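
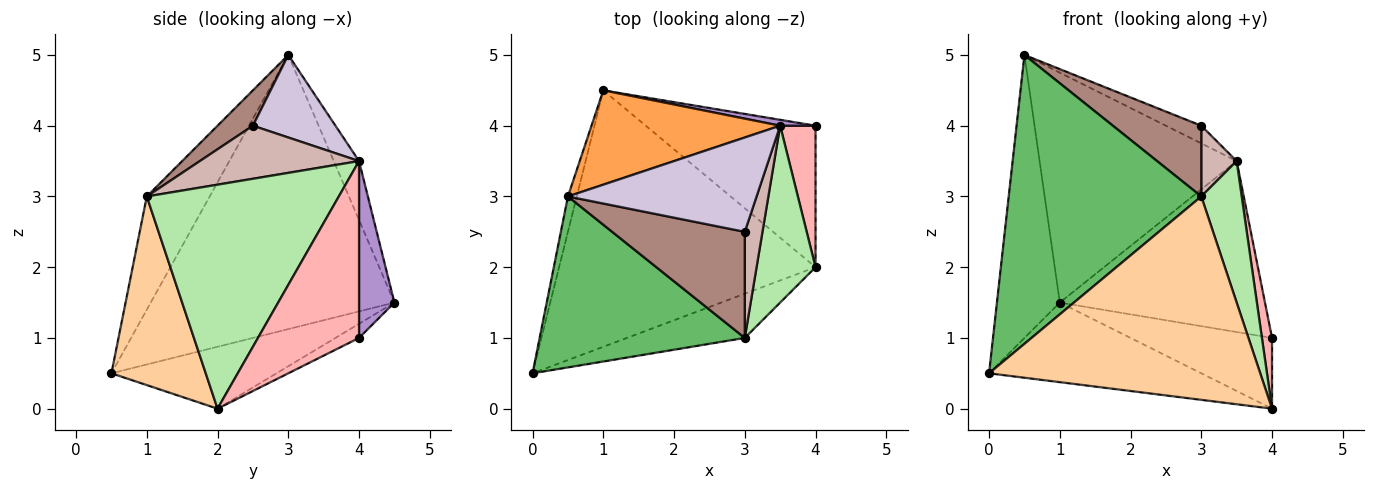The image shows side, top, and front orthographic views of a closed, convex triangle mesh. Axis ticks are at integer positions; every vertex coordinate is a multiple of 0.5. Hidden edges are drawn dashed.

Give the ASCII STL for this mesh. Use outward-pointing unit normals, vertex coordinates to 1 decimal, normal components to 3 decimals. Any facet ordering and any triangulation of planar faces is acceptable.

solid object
 facet normal -0.225 0.289 -0.931
  outer loop
   vertex 1.0 4.5 1.5
   vertex 4.0 2.0 0.0
   vertex 0.0 0.5 0.5
  endloop
 endfacet
 facet normal -0.968 0.250 -0.031
  outer loop
   vertex 0.5 3.0 5.0
   vertex 1.0 4.5 1.5
   vertex 0.0 0.5 0.5
  endloop
 endfacet
 facet normal -0.118 0.919 0.377
  outer loop
   vertex 3.5 4.0 3.5
   vertex 1.0 4.5 1.5
   vertex 0.5 3.0 5.0
  endloop
 endfacet
 facet normal 0.322 -0.925 -0.201
  outer loop
   vertex 3.0 1.0 3.0
   vertex 0.0 0.5 0.5
   vertex 4.0 2.0 0.0
  endloop
 endfacet
 facet normal -0.271 -0.828 0.490
  outer loop
   vertex 3.0 1.0 3.0
   vertex 0.5 3.0 5.0
   vertex 0.0 0.5 0.5
  endloop
 endfacet
 facet normal 0.948 -0.200 0.249
  outer loop
   vertex 3.0 1.0 3.0
   vertex 4.0 2.0 0.0
   vertex 3.5 4.0 3.5
  endloop
 endfacet
 facet normal -0.074 0.446 -0.892
  outer loop
   vertex 4.0 4.0 1.0
   vertex 4.0 2.0 0.0
   vertex 1.0 4.5 1.5
  endloop
 endfacet
 facet normal 0.976 -0.098 0.195
  outer loop
   vertex 4.0 4.0 1.0
   vertex 3.5 4.0 3.5
   vertex 4.0 2.0 0.0
  endloop
 endfacet
 facet normal 0.170 0.985 0.034
  outer loop
   vertex 4.0 4.0 1.0
   vertex 1.0 4.5 1.5
   vertex 3.5 4.0 3.5
  endloop
 endfacet
 facet normal 0.395 0.169 0.903
  outer loop
   vertex 3.0 2.5 4.0
   vertex 3.5 4.0 3.5
   vertex 0.5 3.0 5.0
  endloop
 endfacet
 facet normal 0.217 -0.542 0.812
  outer loop
   vertex 3.0 2.5 4.0
   vertex 0.5 3.0 5.0
   vertex 3.0 1.0 3.0
  endloop
 endfacet
 facet normal 0.928 -0.206 0.309
  outer loop
   vertex 3.0 2.5 4.0
   vertex 3.0 1.0 3.0
   vertex 3.5 4.0 3.5
  endloop
 endfacet
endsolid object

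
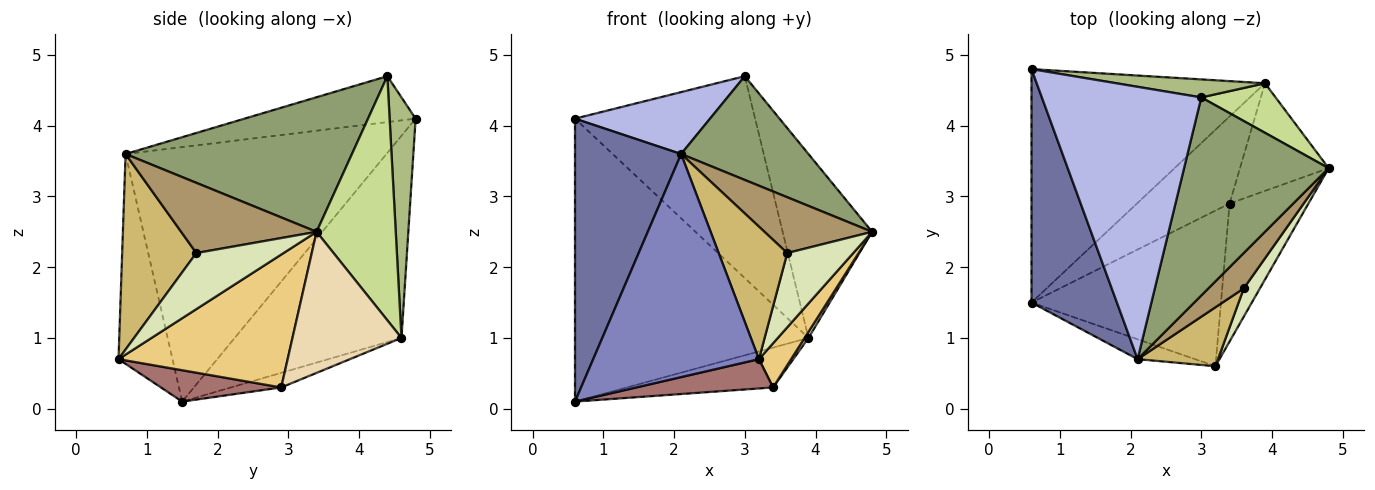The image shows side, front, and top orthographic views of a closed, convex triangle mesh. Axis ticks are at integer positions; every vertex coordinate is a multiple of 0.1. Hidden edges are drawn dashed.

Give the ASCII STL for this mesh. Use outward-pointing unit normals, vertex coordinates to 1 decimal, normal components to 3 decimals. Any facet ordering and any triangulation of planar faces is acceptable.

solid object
 facet normal -0.885 -0.360 0.297
  outer loop
   vertex 2.1 0.7 3.6
   vertex 0.6 4.8 4.1
   vertex 0.6 1.5 0.1
  endloop
 endfacet
 facet normal -0.309 -0.947 -0.084
  outer loop
   vertex 2.1 0.7 3.6
   vertex 0.6 1.5 0.1
   vertex 3.2 0.6 0.7
  endloop
 endfacet
 facet normal -0.483 0.676 -0.557
  outer loop
   vertex 3.9 4.6 1.0
   vertex 0.6 1.5 0.1
   vertex 0.6 4.8 4.1
  endloop
 endfacet
 facet normal -0.270 -0.213 0.939
  outer loop
   vertex 3.0 4.4 4.7
   vertex 0.6 4.8 4.1
   vertex 2.1 0.7 3.6
  endloop
 endfacet
 facet normal 0.636 -0.358 0.683
  outer loop
   vertex 3.0 4.4 4.7
   vertex 2.1 0.7 3.6
   vertex 4.8 3.4 2.5
  endloop
 endfacet
 facet normal 0.142 0.986 0.088
  outer loop
   vertex 3.0 4.4 4.7
   vertex 3.9 4.6 1.0
   vertex 0.6 4.8 4.1
  endloop
 endfacet
 facet normal 0.649 0.734 0.198
  outer loop
   vertex 3.0 4.4 4.7
   vertex 4.8 3.4 2.5
   vertex 3.9 4.6 1.0
  endloop
 endfacet
 facet normal 0.777 -0.588 0.224
  outer loop
   vertex 3.6 1.7 2.2
   vertex 3.2 0.6 0.7
   vertex 4.8 3.4 2.5
  endloop
 endfacet
 facet normal 0.728 -0.579 0.367
  outer loop
   vertex 3.6 1.7 2.2
   vertex 4.8 3.4 2.5
   vertex 2.1 0.7 3.6
  endloop
 endfacet
 facet normal 0.703 -0.650 0.289
  outer loop
   vertex 3.6 1.7 2.2
   vertex 2.1 0.7 3.6
   vertex 3.2 0.6 0.7
  endloop
 endfacet
 facet normal 0.849 -0.161 -0.503
  outer loop
   vertex 3.4 2.9 0.3
   vertex 4.8 3.4 2.5
   vertex 3.2 0.6 0.7
  endloop
 endfacet
 facet normal 0.846 -0.030 -0.532
  outer loop
   vertex 3.4 2.9 0.3
   vertex 3.9 4.6 1.0
   vertex 4.8 3.4 2.5
  endloop
 endfacet
 facet normal 0.161 -0.183 -0.970
  outer loop
   vertex 3.4 2.9 0.3
   vertex 3.2 0.6 0.7
   vertex 0.6 1.5 0.1
  endloop
 endfacet
 facet normal -0.142 0.412 -0.900
  outer loop
   vertex 3.4 2.9 0.3
   vertex 0.6 1.5 0.1
   vertex 3.9 4.6 1.0
  endloop
 endfacet
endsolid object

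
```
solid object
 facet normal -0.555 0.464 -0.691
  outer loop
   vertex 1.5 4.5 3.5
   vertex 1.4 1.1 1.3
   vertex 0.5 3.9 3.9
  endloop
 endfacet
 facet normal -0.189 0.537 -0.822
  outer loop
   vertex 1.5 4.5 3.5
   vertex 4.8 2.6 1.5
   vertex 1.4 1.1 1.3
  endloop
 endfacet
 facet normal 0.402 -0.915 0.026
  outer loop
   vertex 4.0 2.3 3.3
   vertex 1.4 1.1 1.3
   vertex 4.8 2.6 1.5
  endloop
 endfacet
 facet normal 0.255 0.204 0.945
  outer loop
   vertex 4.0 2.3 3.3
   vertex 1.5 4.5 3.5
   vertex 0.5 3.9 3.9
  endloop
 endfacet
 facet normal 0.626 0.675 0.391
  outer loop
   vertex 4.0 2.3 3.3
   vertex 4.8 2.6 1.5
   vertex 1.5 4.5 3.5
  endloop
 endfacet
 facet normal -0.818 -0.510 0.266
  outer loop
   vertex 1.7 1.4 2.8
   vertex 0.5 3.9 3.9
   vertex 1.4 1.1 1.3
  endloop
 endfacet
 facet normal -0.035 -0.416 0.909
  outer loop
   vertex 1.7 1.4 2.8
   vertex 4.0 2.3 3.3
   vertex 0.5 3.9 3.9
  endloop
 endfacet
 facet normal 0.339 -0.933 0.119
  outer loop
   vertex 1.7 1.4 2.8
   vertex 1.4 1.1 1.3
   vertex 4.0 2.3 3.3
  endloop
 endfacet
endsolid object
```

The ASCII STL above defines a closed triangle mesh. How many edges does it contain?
12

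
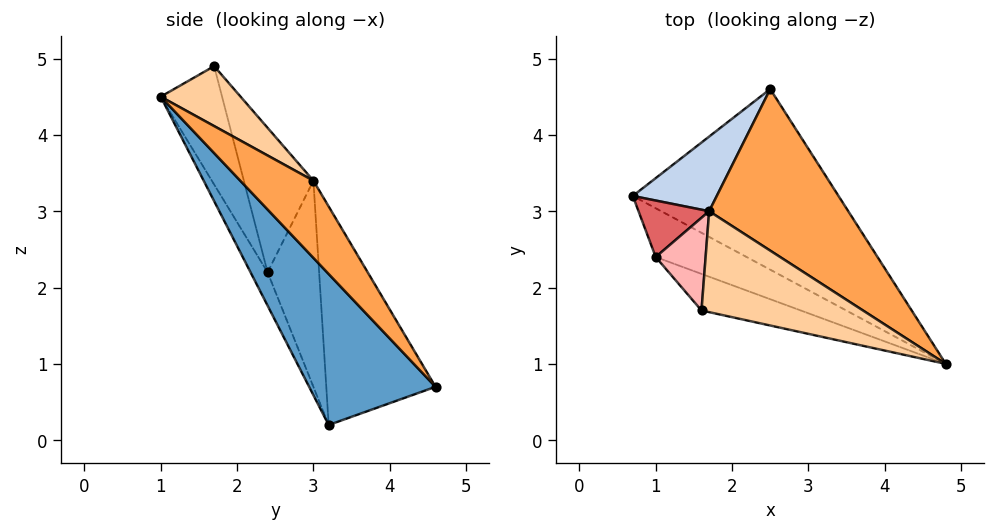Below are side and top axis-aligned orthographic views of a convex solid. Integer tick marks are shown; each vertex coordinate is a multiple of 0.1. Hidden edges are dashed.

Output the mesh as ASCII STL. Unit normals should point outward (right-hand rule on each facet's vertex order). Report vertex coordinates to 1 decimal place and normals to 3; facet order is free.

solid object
 facet normal 0.535 -0.427 -0.729
  outer loop
   vertex 2.5 4.6 0.7
   vertex 4.8 1.0 4.5
   vertex 0.7 3.2 0.2
  endloop
 endfacet
 facet normal -0.637 0.731 0.245
  outer loop
   vertex 1.7 3.0 3.4
   vertex 2.5 4.6 0.7
   vertex 0.7 3.2 0.2
  endloop
 endfacet
 facet normal 0.306 0.777 0.551
  outer loop
   vertex 1.7 3.0 3.4
   vertex 4.8 1.0 4.5
   vertex 2.5 4.6 0.7
  endloop
 endfacet
 facet normal 0.239 0.726 0.645
  outer loop
   vertex 1.7 3.0 3.4
   vertex 1.6 1.7 4.9
   vertex 4.8 1.0 4.5
  endloop
 endfacet
 facet normal -0.129 -0.927 -0.352
  outer loop
   vertex 1.0 2.4 2.2
   vertex 0.7 3.2 0.2
   vertex 4.8 1.0 4.5
  endloop
 endfacet
 facet normal -0.233 -0.953 -0.195
  outer loop
   vertex 1.0 2.4 2.2
   vertex 4.8 1.0 4.5
   vertex 1.6 1.7 4.9
  endloop
 endfacet
 facet normal -0.861 0.415 0.295
  outer loop
   vertex 1.0 2.4 2.2
   vertex 1.7 3.0 3.4
   vertex 0.7 3.2 0.2
  endloop
 endfacet
 facet normal -0.862 0.410 0.298
  outer loop
   vertex 1.0 2.4 2.2
   vertex 1.6 1.7 4.9
   vertex 1.7 3.0 3.4
  endloop
 endfacet
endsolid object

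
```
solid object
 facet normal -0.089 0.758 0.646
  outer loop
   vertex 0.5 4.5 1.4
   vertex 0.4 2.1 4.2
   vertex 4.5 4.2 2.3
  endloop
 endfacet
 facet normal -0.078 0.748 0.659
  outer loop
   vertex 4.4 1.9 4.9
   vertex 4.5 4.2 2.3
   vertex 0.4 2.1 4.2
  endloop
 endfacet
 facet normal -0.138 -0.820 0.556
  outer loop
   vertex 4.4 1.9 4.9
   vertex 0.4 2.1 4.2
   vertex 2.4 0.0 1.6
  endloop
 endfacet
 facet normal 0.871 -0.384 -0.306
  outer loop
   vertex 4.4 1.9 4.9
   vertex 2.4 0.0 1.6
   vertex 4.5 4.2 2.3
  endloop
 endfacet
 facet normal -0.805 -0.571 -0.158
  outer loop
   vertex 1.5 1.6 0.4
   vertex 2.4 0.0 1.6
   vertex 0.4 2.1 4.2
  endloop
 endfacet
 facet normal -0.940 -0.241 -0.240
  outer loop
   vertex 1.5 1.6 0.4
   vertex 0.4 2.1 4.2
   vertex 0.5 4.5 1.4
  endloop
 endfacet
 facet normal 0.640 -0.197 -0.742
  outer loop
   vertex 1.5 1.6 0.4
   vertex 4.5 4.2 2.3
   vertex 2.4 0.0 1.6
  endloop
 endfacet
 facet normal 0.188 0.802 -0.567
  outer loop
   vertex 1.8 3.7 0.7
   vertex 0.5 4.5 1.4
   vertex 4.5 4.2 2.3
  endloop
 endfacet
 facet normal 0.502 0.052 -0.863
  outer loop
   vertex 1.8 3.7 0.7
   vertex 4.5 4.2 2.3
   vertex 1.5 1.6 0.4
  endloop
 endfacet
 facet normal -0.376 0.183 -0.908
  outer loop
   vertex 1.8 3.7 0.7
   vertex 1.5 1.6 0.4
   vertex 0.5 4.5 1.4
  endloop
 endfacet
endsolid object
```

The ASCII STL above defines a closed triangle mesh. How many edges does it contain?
15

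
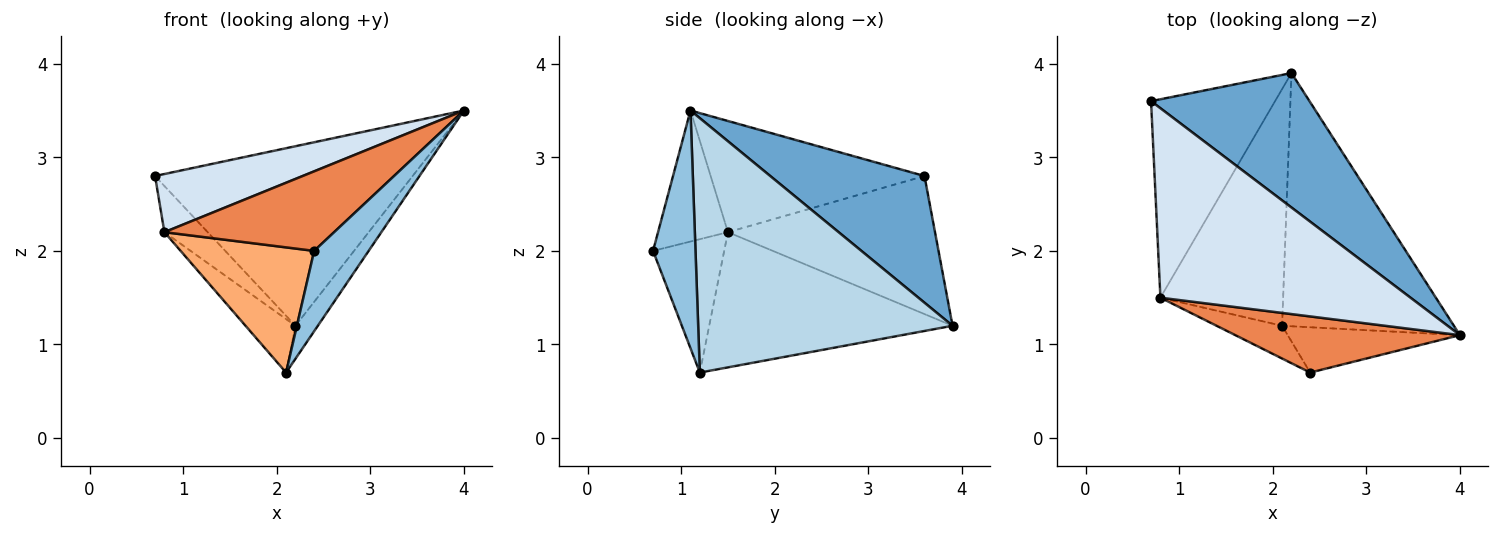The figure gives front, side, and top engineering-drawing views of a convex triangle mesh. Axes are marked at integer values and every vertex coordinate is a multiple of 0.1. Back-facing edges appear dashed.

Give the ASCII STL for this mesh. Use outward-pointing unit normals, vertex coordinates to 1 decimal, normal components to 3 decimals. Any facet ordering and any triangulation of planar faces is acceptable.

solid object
 facet normal 0.432 0.722 0.541
  outer loop
   vertex 2.2 3.9 1.2
   vertex 0.7 3.6 2.8
   vertex 4.0 1.1 3.5
  endloop
 endfacet
 facet normal 0.561 -0.721 -0.407
  outer loop
   vertex 2.1 1.2 0.7
   vertex 4.0 1.1 3.5
   vertex 2.4 0.7 2.0
  endloop
 endfacet
 facet normal 0.826 0.073 -0.558
  outer loop
   vertex 2.1 1.2 0.7
   vertex 2.2 3.9 1.2
   vertex 4.0 1.1 3.5
  endloop
 endfacet
 facet normal -0.391 -0.270 0.880
  outer loop
   vertex 0.8 1.5 2.2
   vertex 4.0 1.1 3.5
   vertex 0.7 3.6 2.8
  endloop
 endfacet
 facet normal -0.319 -0.774 0.547
  outer loop
   vertex 0.8 1.5 2.2
   vertex 2.4 0.7 2.0
   vertex 4.0 1.1 3.5
  endloop
 endfacet
 facet normal -0.458 -0.860 -0.225
  outer loop
   vertex 0.8 1.5 2.2
   vertex 2.1 1.2 0.7
   vertex 2.4 0.7 2.0
  endloop
 endfacet
 facet normal -0.735 0.154 -0.660
  outer loop
   vertex 0.8 1.5 2.2
   vertex 0.7 3.6 2.8
   vertex 2.2 3.9 1.2
  endloop
 endfacet
 facet normal -0.732 0.150 -0.664
  outer loop
   vertex 0.8 1.5 2.2
   vertex 2.2 3.9 1.2
   vertex 2.1 1.2 0.7
  endloop
 endfacet
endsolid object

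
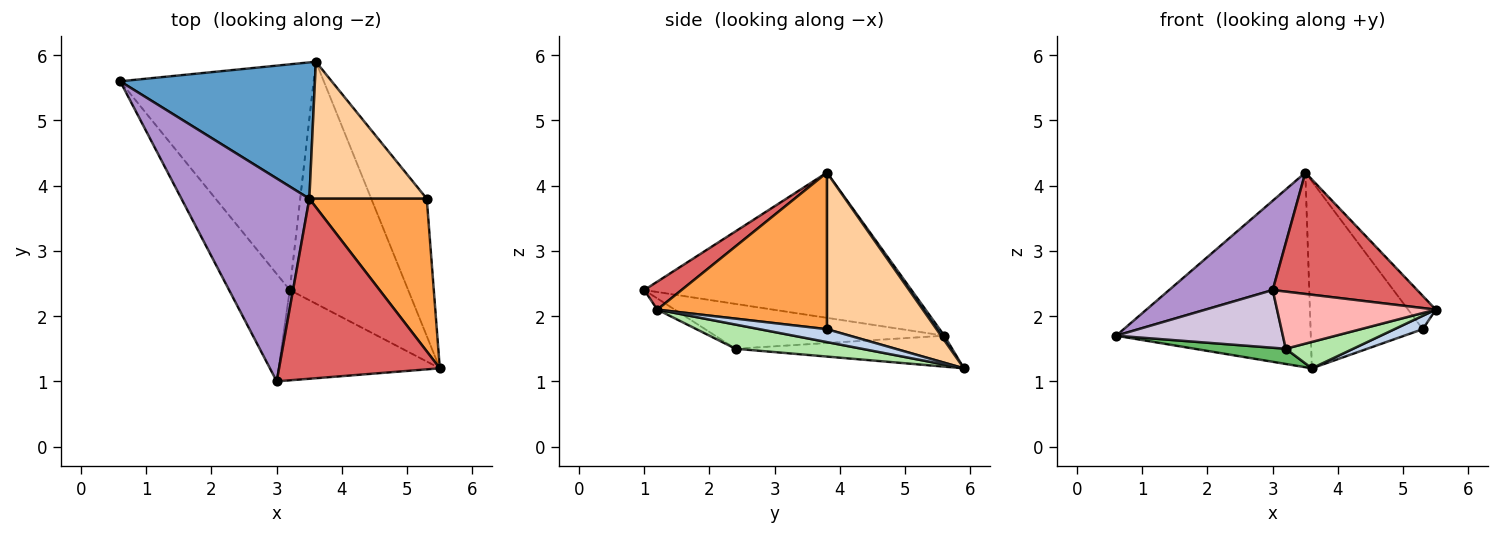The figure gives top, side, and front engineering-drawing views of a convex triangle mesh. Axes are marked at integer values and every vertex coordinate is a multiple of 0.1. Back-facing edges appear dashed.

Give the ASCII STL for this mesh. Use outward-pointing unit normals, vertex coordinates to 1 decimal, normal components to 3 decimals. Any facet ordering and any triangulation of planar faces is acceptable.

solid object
 facet normal 0.014 0.819 0.574
  outer loop
   vertex 3.5 3.8 4.2
   vertex 3.6 5.9 1.2
   vertex 0.6 5.6 1.7
  endloop
 endfacet
 facet normal 0.225 -0.095 -0.970
  outer loop
   vertex 5.3 3.8 1.8
   vertex 5.5 1.2 2.1
   vertex 3.6 5.9 1.2
  endloop
 endfacet
 facet normal 0.793 0.130 0.595
  outer loop
   vertex 5.3 3.8 1.8
   vertex 3.5 3.8 4.2
   vertex 5.5 1.2 2.1
  endloop
 endfacet
 facet normal 0.619 0.634 0.464
  outer loop
   vertex 5.3 3.8 1.8
   vertex 3.6 5.9 1.2
   vertex 3.5 3.8 4.2
  endloop
 endfacet
 facet normal -0.158 -0.066 -0.985
  outer loop
   vertex 3.2 2.4 1.5
   vertex 0.6 5.6 1.7
   vertex 3.6 5.9 1.2
  endloop
 endfacet
 facet normal 0.199 -0.106 -0.974
  outer loop
   vertex 3.2 2.4 1.5
   vertex 3.6 5.9 1.2
   vertex 5.5 1.2 2.1
  endloop
 endfacet
 facet normal 0.143 -0.553 0.821
  outer loop
   vertex 3.0 1.0 2.4
   vertex 5.5 1.2 2.1
   vertex 3.5 3.8 4.2
  endloop
 endfacet
 facet normal -0.059 -0.534 -0.844
  outer loop
   vertex 3.0 1.0 2.4
   vertex 3.2 2.4 1.5
   vertex 5.5 1.2 2.1
  endloop
 endfacet
 facet normal -0.721 -0.279 0.635
  outer loop
   vertex 3.0 1.0 2.4
   vertex 3.5 3.8 4.2
   vertex 0.6 5.6 1.7
  endloop
 endfacet
 facet normal -0.545 -0.397 -0.738
  outer loop
   vertex 3.0 1.0 2.4
   vertex 0.6 5.6 1.7
   vertex 3.2 2.4 1.5
  endloop
 endfacet
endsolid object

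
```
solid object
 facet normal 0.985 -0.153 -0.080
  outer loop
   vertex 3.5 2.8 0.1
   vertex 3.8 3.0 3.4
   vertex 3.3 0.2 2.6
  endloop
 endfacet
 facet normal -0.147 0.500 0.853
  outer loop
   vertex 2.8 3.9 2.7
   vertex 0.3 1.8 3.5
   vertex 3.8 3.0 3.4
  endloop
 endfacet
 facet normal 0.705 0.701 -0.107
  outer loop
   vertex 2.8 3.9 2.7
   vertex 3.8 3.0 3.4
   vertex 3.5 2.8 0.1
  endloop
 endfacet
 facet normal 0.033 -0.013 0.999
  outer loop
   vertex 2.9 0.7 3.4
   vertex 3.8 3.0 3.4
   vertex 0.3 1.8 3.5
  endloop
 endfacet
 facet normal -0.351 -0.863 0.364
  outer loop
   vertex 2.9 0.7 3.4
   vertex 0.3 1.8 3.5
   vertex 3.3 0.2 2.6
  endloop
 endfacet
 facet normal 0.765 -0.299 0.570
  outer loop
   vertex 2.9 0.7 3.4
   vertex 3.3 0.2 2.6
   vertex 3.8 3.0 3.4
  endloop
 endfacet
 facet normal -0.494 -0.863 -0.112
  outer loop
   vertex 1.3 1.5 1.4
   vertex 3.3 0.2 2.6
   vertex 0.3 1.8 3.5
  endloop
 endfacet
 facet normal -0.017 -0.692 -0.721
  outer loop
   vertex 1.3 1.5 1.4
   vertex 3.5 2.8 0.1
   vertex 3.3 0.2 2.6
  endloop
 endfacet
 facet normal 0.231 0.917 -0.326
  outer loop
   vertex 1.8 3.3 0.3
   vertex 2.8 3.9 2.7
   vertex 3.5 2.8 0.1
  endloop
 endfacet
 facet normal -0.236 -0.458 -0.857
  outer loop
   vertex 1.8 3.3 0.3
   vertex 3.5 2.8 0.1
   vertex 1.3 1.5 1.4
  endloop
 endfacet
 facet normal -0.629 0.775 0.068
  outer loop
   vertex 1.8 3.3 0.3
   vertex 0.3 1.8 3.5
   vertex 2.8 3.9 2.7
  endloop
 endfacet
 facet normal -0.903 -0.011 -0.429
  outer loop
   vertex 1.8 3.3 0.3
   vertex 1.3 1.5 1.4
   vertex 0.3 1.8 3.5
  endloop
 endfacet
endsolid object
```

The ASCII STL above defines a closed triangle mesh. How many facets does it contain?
12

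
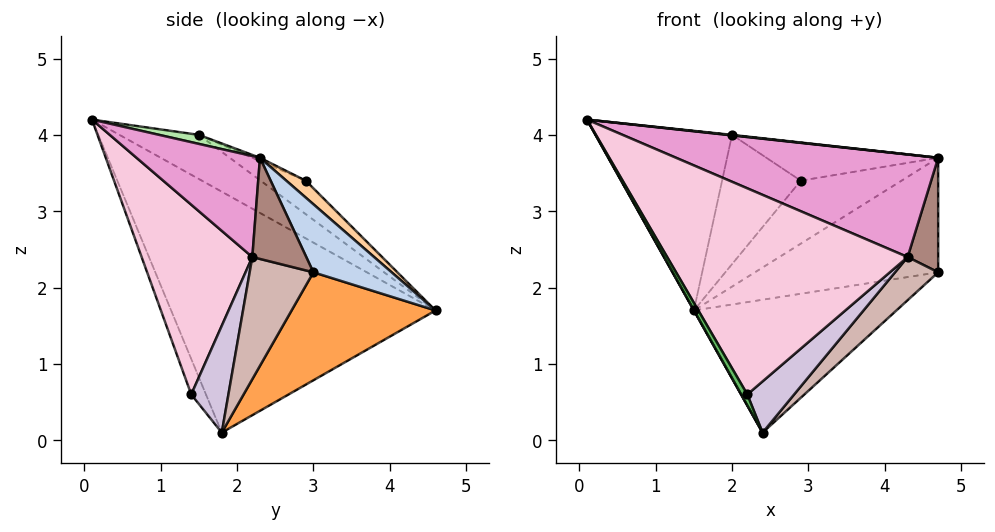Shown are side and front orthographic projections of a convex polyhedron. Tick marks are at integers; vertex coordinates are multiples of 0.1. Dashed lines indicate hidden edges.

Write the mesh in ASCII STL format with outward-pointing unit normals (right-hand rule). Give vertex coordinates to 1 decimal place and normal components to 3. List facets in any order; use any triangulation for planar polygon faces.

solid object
 facet normal -0.872 -0.001 -0.489
  outer loop
   vertex 2.4 1.8 0.1
   vertex 0.1 0.1 4.2
   vertex 1.5 4.6 1.7
  endloop
 endfacet
 facet normal 0.361 0.845 0.394
  outer loop
   vertex 4.7 3.0 2.2
   vertex 1.5 4.6 1.7
   vertex 4.7 2.3 3.7
  endloop
 endfacet
 facet normal 0.390 0.548 -0.740
  outer loop
   vertex 4.7 3.0 2.2
   vertex 2.4 1.8 0.1
   vertex 1.5 4.6 1.7
  endloop
 endfacet
 facet normal 0.146 0.757 0.637
  outer loop
   vertex 2.9 2.9 3.4
   vertex 4.7 2.3 3.7
   vertex 1.5 4.6 1.7
  endloop
 endfacet
 facet normal -0.764 -0.319 -0.561
  outer loop
   vertex 2.2 1.4 0.6
   vertex 0.1 0.1 4.2
   vertex 2.4 1.8 0.1
  endloop
 endfacet
 facet normal 0.114 -0.013 0.993
  outer loop
   vertex 2.0 1.5 4.0
   vertex 0.1 0.1 4.2
   vertex 4.7 2.3 3.7
  endloop
 endfacet
 facet normal -0.018 0.404 0.915
  outer loop
   vertex 2.0 1.5 4.0
   vertex 4.7 2.3 3.7
   vertex 2.9 2.9 3.4
  endloop
 endfacet
 facet normal -0.310 0.534 0.787
  outer loop
   vertex 2.0 1.5 4.0
   vertex 1.5 4.6 1.7
   vertex 0.1 0.1 4.2
  endloop
 endfacet
 facet normal -0.307 0.535 0.787
  outer loop
   vertex 2.0 1.5 4.0
   vertex 2.9 2.9 3.4
   vertex 1.5 4.6 1.7
  endloop
 endfacet
 facet normal 0.582 -0.733 -0.353
  outer loop
   vertex 4.3 2.2 2.4
   vertex 2.2 1.4 0.6
   vertex 2.4 1.8 0.1
  endloop
 endfacet
 facet normal 0.848 -0.480 -0.224
  outer loop
   vertex 4.3 2.2 2.4
   vertex 4.7 3.0 2.2
   vertex 4.7 2.3 3.7
  endloop
 endfacet
 facet normal 0.714 -0.484 -0.506
  outer loop
   vertex 4.3 2.2 2.4
   vertex 2.4 1.8 0.1
   vertex 4.7 3.0 2.2
  endloop
 endfacet
 facet normal 0.425 -0.903 -0.061
  outer loop
   vertex 4.3 2.2 2.4
   vertex 4.7 2.3 3.7
   vertex 0.1 0.1 4.2
  endloop
 endfacet
 facet normal 0.417 -0.905 -0.084
  outer loop
   vertex 4.3 2.2 2.4
   vertex 0.1 0.1 4.2
   vertex 2.2 1.4 0.6
  endloop
 endfacet
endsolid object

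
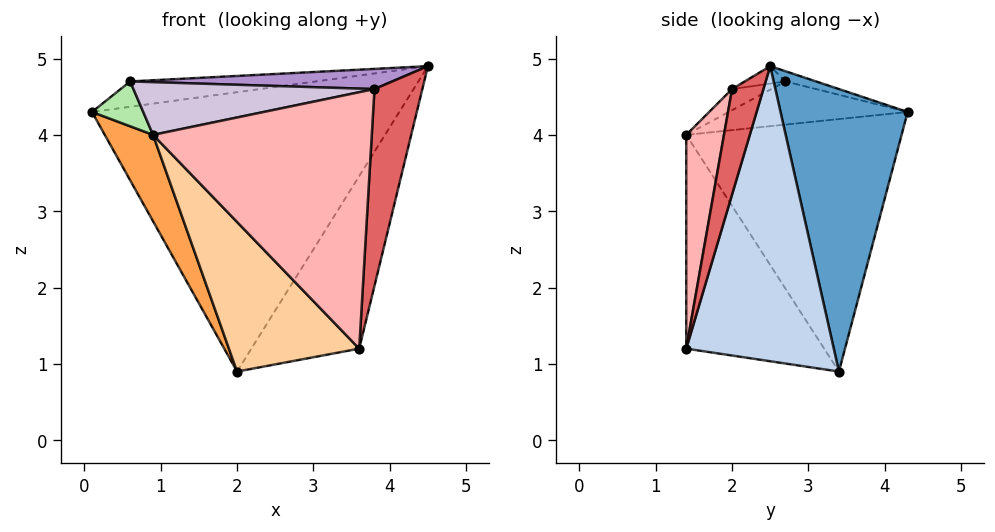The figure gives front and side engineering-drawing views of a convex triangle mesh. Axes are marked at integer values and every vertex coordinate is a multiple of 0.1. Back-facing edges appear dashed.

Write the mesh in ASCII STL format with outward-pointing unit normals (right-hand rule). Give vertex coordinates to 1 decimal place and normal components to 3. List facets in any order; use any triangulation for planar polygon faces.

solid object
 facet normal 0.382 0.924 -0.031
  outer loop
   vertex 2.0 3.4 0.9
   vertex 0.1 4.3 4.3
   vertex 4.5 2.5 4.9
  endloop
 endfacet
 facet normal 0.757 0.553 -0.349
  outer loop
   vertex 2.0 3.4 0.9
   vertex 4.5 2.5 4.9
   vertex 3.6 1.4 1.2
  endloop
 endfacet
 facet normal -0.877 -0.197 -0.438
  outer loop
   vertex 0.9 1.4 4.0
   vertex 0.1 4.3 4.3
   vertex 2.0 3.4 0.9
  endloop
 endfacet
 facet normal -0.595 -0.562 -0.574
  outer loop
   vertex 0.9 1.4 4.0
   vertex 2.0 3.4 0.9
   vertex 3.6 1.4 1.2
  endloop
 endfacet
 facet normal -0.038 0.231 0.972
  outer loop
   vertex 0.6 2.7 4.7
   vertex 4.5 2.5 4.9
   vertex 0.1 4.3 4.3
  endloop
 endfacet
 facet normal -0.957 -0.274 0.099
  outer loop
   vertex 0.6 2.7 4.7
   vertex 0.1 4.3 4.3
   vertex 0.9 1.4 4.0
  endloop
 endfacet
 facet normal 0.544 -0.831 0.115
  outer loop
   vertex 3.8 2.0 4.6
   vertex 3.6 1.4 1.2
   vertex 4.5 2.5 4.9
  endloop
 endfacet
 facet normal 0.168 -0.972 0.162
  outer loop
   vertex 3.8 2.0 4.6
   vertex 0.9 1.4 4.0
   vertex 3.6 1.4 1.2
  endloop
 endfacet
 facet normal -0.069 -0.441 0.895
  outer loop
   vertex 3.8 2.0 4.6
   vertex 4.5 2.5 4.9
   vertex 0.6 2.7 4.7
  endloop
 endfacet
 facet normal -0.079 -0.487 0.870
  outer loop
   vertex 3.8 2.0 4.6
   vertex 0.6 2.7 4.7
   vertex 0.9 1.4 4.0
  endloop
 endfacet
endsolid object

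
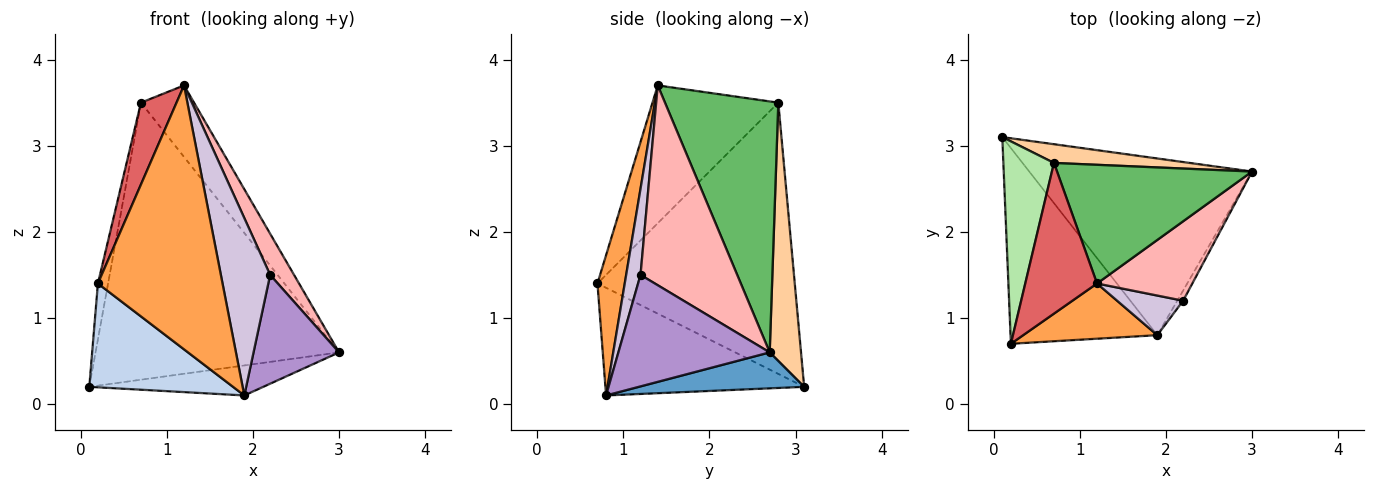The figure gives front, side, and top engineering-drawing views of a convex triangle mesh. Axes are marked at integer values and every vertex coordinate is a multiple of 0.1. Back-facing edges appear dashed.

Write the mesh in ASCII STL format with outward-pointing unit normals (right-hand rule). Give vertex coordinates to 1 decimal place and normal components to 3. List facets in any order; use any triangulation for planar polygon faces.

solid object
 facet normal 0.157 0.165 -0.974
  outer loop
   vertex 1.9 0.8 0.1
   vertex 0.1 3.1 0.2
   vertex 3.0 2.7 0.6
  endloop
 endfacet
 facet normal -0.544 -0.393 -0.741
  outer loop
   vertex 1.9 0.8 0.1
   vertex 0.2 0.7 1.4
   vertex 0.1 3.1 0.2
  endloop
 endfacet
 facet normal 0.209 -0.957 0.200
  outer loop
   vertex 1.9 0.8 0.1
   vertex 1.2 1.4 3.7
   vertex 0.2 0.7 1.4
  endloop
 endfacet
 facet normal 0.127 0.990 0.067
  outer loop
   vertex 0.7 2.8 3.5
   vertex 3.0 2.7 0.6
   vertex 0.1 3.1 0.2
  endloop
 endfacet
 facet normal 0.741 0.347 0.575
  outer loop
   vertex 0.7 2.8 3.5
   vertex 1.2 1.4 3.7
   vertex 3.0 2.7 0.6
  endloop
 endfacet
 facet normal -0.982 0.051 0.183
  outer loop
   vertex 0.7 2.8 3.5
   vertex 0.1 3.1 0.2
   vertex 0.2 0.7 1.4
  endloop
 endfacet
 facet normal -0.860 -0.243 0.448
  outer loop
   vertex 0.7 2.8 3.5
   vertex 0.2 0.7 1.4
   vertex 1.2 1.4 3.7
  endloop
 endfacet
 facet normal 0.881 -0.218 0.420
  outer loop
   vertex 2.2 1.2 1.5
   vertex 3.0 2.7 0.6
   vertex 1.2 1.4 3.7
  endloop
 endfacet
 facet normal 0.870 -0.491 -0.046
  outer loop
   vertex 2.2 1.2 1.5
   vertex 1.9 0.8 0.1
   vertex 3.0 2.7 0.6
  endloop
 endfacet
 facet normal 0.273 -0.939 0.210
  outer loop
   vertex 2.2 1.2 1.5
   vertex 1.2 1.4 3.7
   vertex 1.9 0.8 0.1
  endloop
 endfacet
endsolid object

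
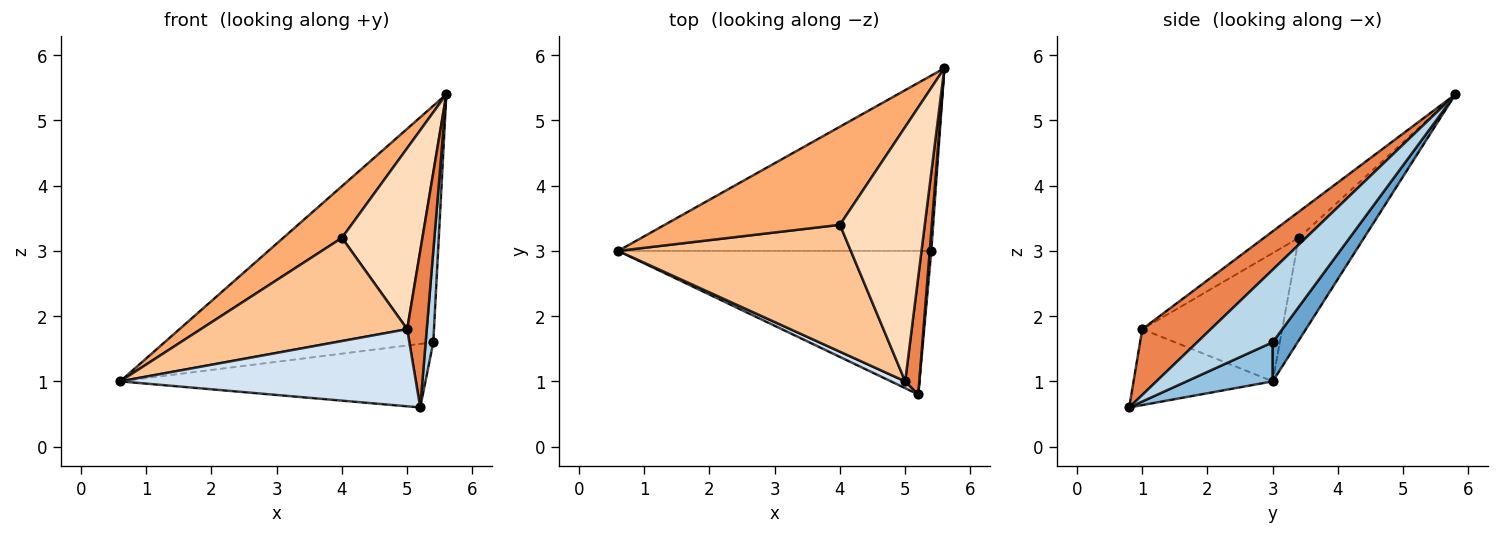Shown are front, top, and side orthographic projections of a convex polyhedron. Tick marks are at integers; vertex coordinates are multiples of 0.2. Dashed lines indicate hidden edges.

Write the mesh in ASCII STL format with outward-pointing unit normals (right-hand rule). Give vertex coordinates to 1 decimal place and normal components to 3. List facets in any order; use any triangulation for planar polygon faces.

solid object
 facet normal 0.074 0.801 -0.594
  outer loop
   vertex 5.4 3.0 1.6
   vertex 0.6 3.0 1.0
   vertex 5.6 5.8 5.4
  endloop
 endfacet
 facet normal 0.114 0.403 -0.908
  outer loop
   vertex 5.4 3.0 1.6
   vertex 5.2 0.8 0.6
   vertex 0.6 3.0 1.0
  endloop
 endfacet
 facet normal 0.995 -0.100 0.021
  outer loop
   vertex 5.4 3.0 1.6
   vertex 5.6 5.8 5.4
   vertex 5.2 0.8 0.6
  endloop
 endfacet
 facet normal -0.424 -0.902 0.080
  outer loop
   vertex 5.0 1.0 1.8
   vertex 0.6 3.0 1.0
   vertex 5.2 0.8 0.6
  endloop
 endfacet
 facet normal 0.942 -0.269 0.202
  outer loop
   vertex 5.0 1.0 1.8
   vertex 5.2 0.8 0.6
   vertex 5.6 5.8 5.4
  endloop
 endfacet
 facet normal -0.460 -0.414 0.786
  outer loop
   vertex 4.0 3.4 3.2
   vertex 5.6 5.8 5.4
   vertex 0.6 3.0 1.0
  endloop
 endfacet
 facet normal -0.393 -0.580 0.713
  outer loop
   vertex 4.0 3.4 3.2
   vertex 0.6 3.0 1.0
   vertex 5.0 1.0 1.8
  endloop
 endfacet
 facet normal -0.243 -0.562 0.790
  outer loop
   vertex 4.0 3.4 3.2
   vertex 5.0 1.0 1.8
   vertex 5.6 5.8 5.4
  endloop
 endfacet
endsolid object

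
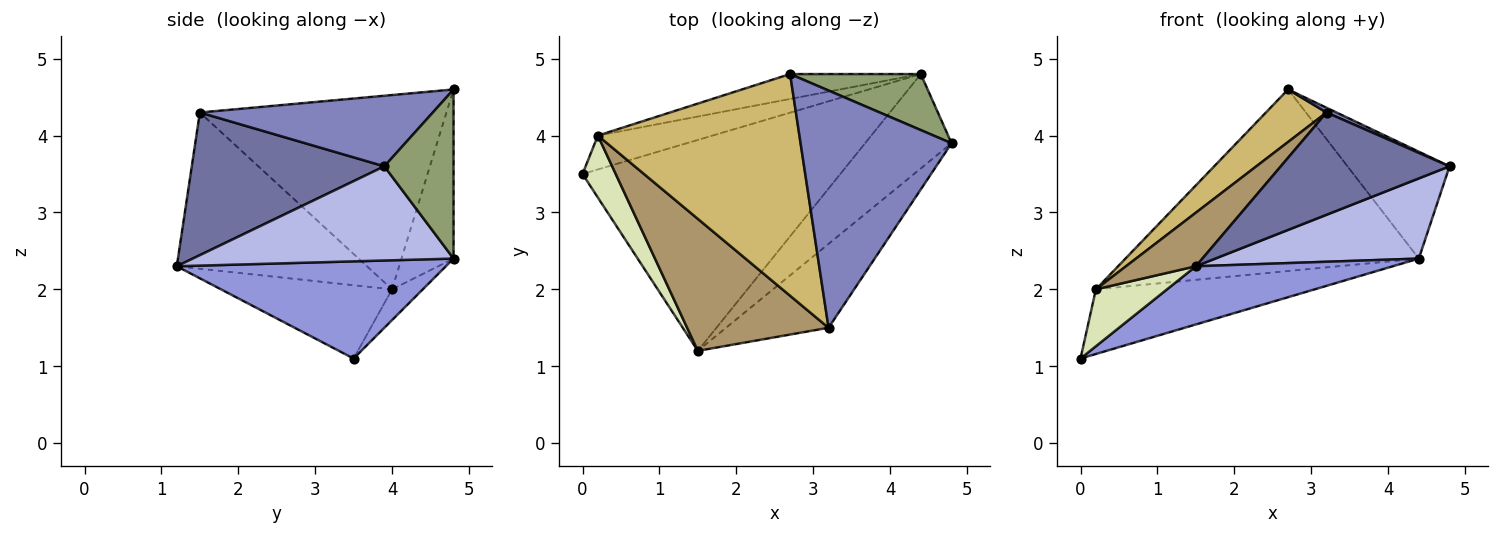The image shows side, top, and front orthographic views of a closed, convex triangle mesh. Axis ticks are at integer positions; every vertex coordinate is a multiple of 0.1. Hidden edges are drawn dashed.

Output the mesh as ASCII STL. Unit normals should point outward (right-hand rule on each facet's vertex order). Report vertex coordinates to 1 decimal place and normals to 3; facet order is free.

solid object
 facet normal 0.662 -0.580 -0.475
  outer loop
   vertex 3.2 1.5 4.3
   vertex 1.5 1.2 2.3
   vertex 4.8 3.9 3.6
  endloop
 endfacet
 facet normal 0.424 -0.018 0.906
  outer loop
   vertex 3.2 1.5 4.3
   vertex 4.8 3.9 3.6
   vertex 2.7 4.8 4.6
  endloop
 endfacet
 facet normal 0.342 -0.250 -0.906
  outer loop
   vertex 4.4 4.8 2.4
   vertex 1.5 1.2 2.3
   vertex 0.0 3.5 1.1
  endloop
 endfacet
 facet normal 0.639 -0.498 -0.586
  outer loop
   vertex 4.4 4.8 2.4
   vertex 4.8 3.9 3.6
   vertex 1.5 1.2 2.3
  endloop
 endfacet
 facet normal 0.515 0.759 0.398
  outer loop
   vertex 4.4 4.8 2.4
   vertex 2.7 4.8 4.6
   vertex 4.8 3.9 3.6
  endloop
 endfacet
 facet normal -0.124 0.879 -0.461
  outer loop
   vertex 0.2 4.0 2.0
   vertex 4.4 4.8 2.4
   vertex 0.0 3.5 1.1
  endloop
 endfacet
 facet normal -0.173 0.976 -0.134
  outer loop
   vertex 0.2 4.0 2.0
   vertex 2.7 4.8 4.6
   vertex 4.4 4.8 2.4
  endloop
 endfacet
 facet normal -0.852 -0.354 0.386
  outer loop
   vertex 0.2 4.0 2.0
   vertex 0.0 3.5 1.1
   vertex 1.5 1.2 2.3
  endloop
 endfacet
 facet normal -0.715 -0.263 0.647
  outer loop
   vertex 0.2 4.0 2.0
   vertex 1.5 1.2 2.3
   vertex 3.2 1.5 4.3
  endloop
 endfacet
 facet normal -0.684 -0.168 0.710
  outer loop
   vertex 0.2 4.0 2.0
   vertex 3.2 1.5 4.3
   vertex 2.7 4.8 4.6
  endloop
 endfacet
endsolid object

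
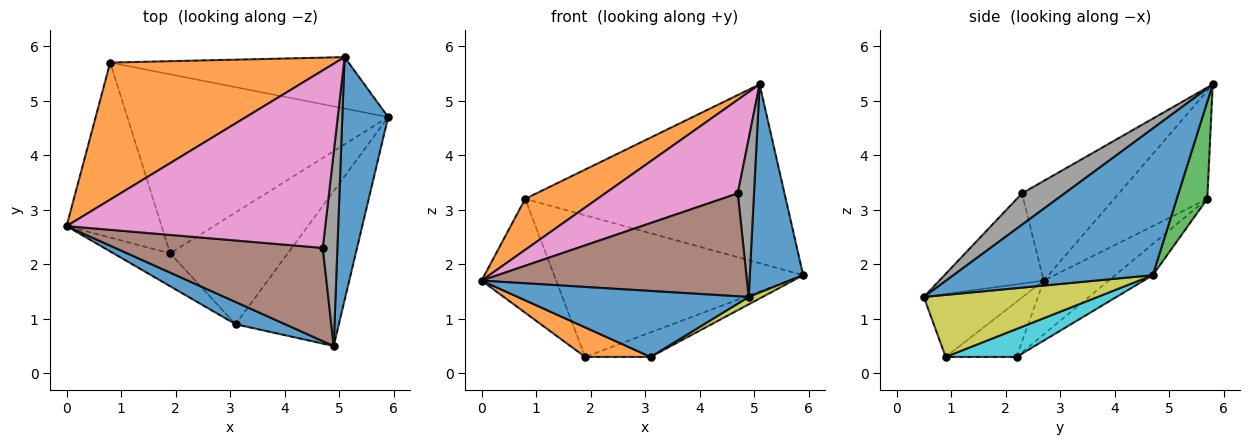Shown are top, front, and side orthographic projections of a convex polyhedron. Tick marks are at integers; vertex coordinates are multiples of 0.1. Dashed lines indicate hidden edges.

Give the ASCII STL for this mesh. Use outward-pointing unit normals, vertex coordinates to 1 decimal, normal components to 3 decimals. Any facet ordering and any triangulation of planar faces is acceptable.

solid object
 facet normal 0.925 -0.248 0.289
  outer loop
   vertex 5.1 5.8 5.3
   vertex 4.9 0.5 1.4
   vertex 5.9 4.7 1.8
  endloop
 endfacet
 facet normal -0.410 -0.318 0.855
  outer loop
   vertex 0.8 5.7 3.2
   vertex 0.0 2.7 1.7
   vertex 5.1 5.8 5.3
  endloop
 endfacet
 facet normal 0.112 0.955 -0.275
  outer loop
   vertex 0.8 5.7 3.2
   vertex 5.1 5.8 5.3
   vertex 5.9 4.7 1.8
  endloop
 endfacet
 facet normal -0.428 0.493 -0.757
  outer loop
   vertex 1.9 2.2 0.3
   vertex 0.0 2.7 1.7
   vertex 0.8 5.7 3.2
  endloop
 endfacet
 facet normal -0.093 0.618 -0.781
  outer loop
   vertex 1.9 2.2 0.3
   vertex 0.8 5.7 3.2
   vertex 5.9 4.7 1.8
  endloop
 endfacet
 facet normal -0.280 -0.711 0.645
  outer loop
   vertex 4.7 2.3 3.3
   vertex 0.0 2.7 1.7
   vertex 4.9 0.5 1.4
  endloop
 endfacet
 facet normal -0.323 -0.442 0.837
  outer loop
   vertex 4.7 2.3 3.3
   vertex 5.1 5.8 5.3
   vertex 0.0 2.7 1.7
  endloop
 endfacet
 facet normal 0.857 -0.326 0.399
  outer loop
   vertex 4.7 2.3 3.3
   vertex 4.9 0.5 1.4
   vertex 5.1 5.8 5.3
  endloop
 endfacet
 facet normal 0.514 -0.041 -0.857
  outer loop
   vertex 3.1 0.9 0.3
   vertex 5.9 4.7 1.8
   vertex 4.9 0.5 1.4
  endloop
 endfacet
 facet normal 0.226 0.209 -0.951
  outer loop
   vertex 3.1 0.9 0.3
   vertex 1.9 2.2 0.3
   vertex 5.9 4.7 1.8
  endloop
 endfacet
 facet normal -0.376 -0.878 0.296
  outer loop
   vertex 3.1 0.9 0.3
   vertex 4.9 0.5 1.4
   vertex 0.0 2.7 1.7
  endloop
 endfacet
 facet normal -0.586 -0.541 -0.603
  outer loop
   vertex 3.1 0.9 0.3
   vertex 0.0 2.7 1.7
   vertex 1.9 2.2 0.3
  endloop
 endfacet
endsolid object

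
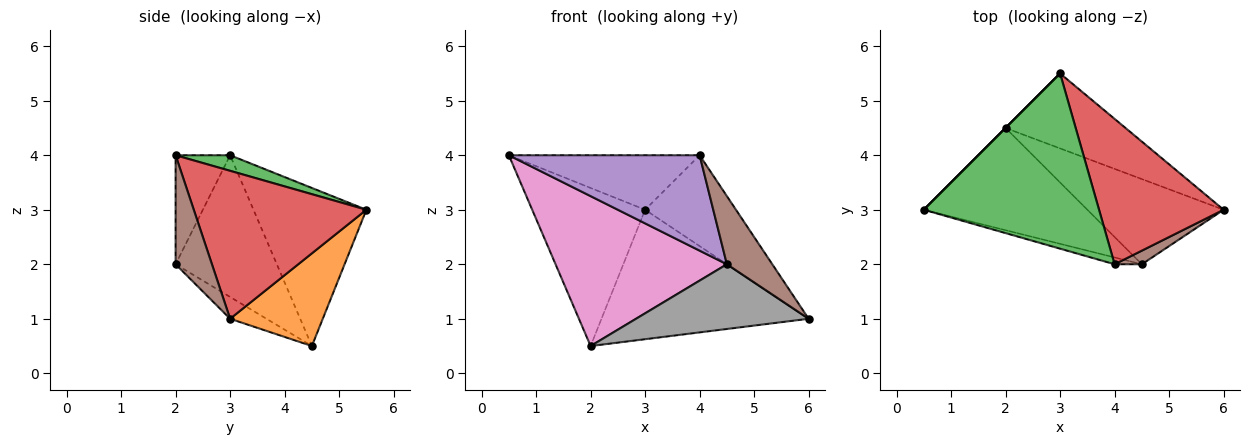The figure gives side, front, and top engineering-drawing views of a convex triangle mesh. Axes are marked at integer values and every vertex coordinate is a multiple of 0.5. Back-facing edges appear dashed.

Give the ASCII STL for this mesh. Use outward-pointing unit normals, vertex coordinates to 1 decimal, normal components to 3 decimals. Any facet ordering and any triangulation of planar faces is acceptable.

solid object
 facet normal -0.707 0.707 0.000
  outer loop
   vertex 2.0 4.5 0.5
   vertex 0.5 3.0 4.0
   vertex 3.0 5.5 3.0
  endloop
 endfacet
 facet normal 0.361 0.807 -0.467
  outer loop
   vertex 2.0 4.5 0.5
   vertex 3.0 5.5 3.0
   vertex 6.0 3.0 1.0
  endloop
 endfacet
 facet normal 0.085 0.296 0.951
  outer loop
   vertex 4.0 2.0 4.0
   vertex 3.0 5.5 3.0
   vertex 0.5 3.0 4.0
  endloop
 endfacet
 facet normal 0.710 0.373 0.598
  outer loop
   vertex 4.0 2.0 4.0
   vertex 6.0 3.0 1.0
   vertex 3.0 5.5 3.0
  endloop
 endfacet
 facet normal -0.274 -0.959 -0.069
  outer loop
   vertex 4.5 2.0 2.0
   vertex 4.0 2.0 4.0
   vertex 0.5 3.0 4.0
  endloop
 endfacet
 facet normal 0.617 -0.772 0.154
  outer loop
   vertex 4.5 2.0 2.0
   vertex 6.0 3.0 1.0
   vertex 4.0 2.0 4.0
  endloop
 endfacet
 facet normal -0.439 -0.742 -0.506
  outer loop
   vertex 4.5 2.0 2.0
   vertex 0.5 3.0 4.0
   vertex 2.0 4.5 0.5
  endloop
 endfacet
 facet normal -0.126 -0.600 -0.790
  outer loop
   vertex 4.5 2.0 2.0
   vertex 2.0 4.5 0.5
   vertex 6.0 3.0 1.0
  endloop
 endfacet
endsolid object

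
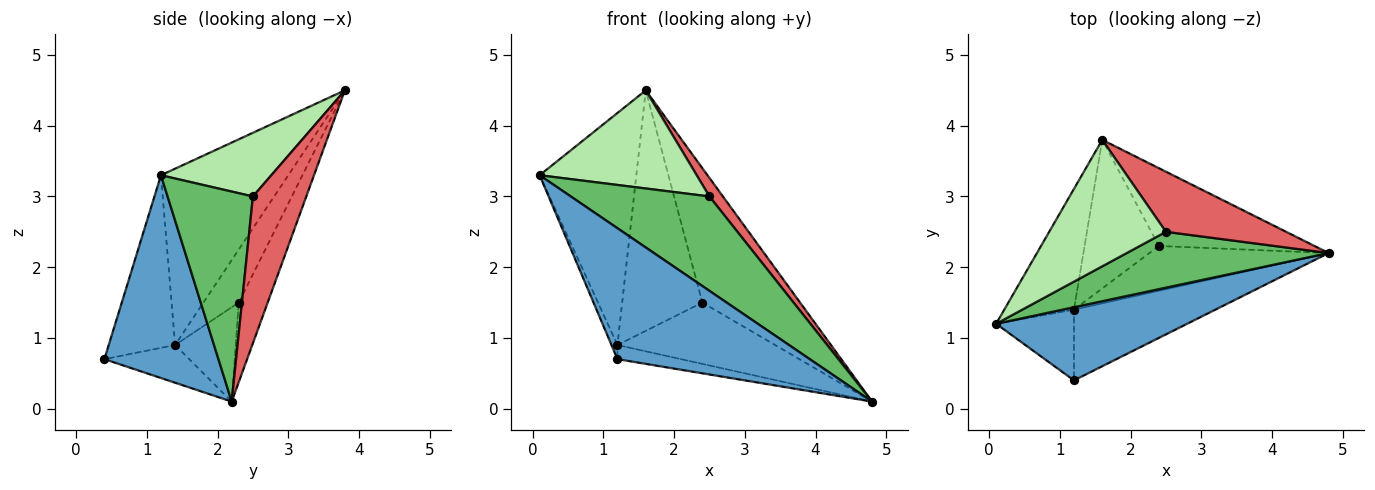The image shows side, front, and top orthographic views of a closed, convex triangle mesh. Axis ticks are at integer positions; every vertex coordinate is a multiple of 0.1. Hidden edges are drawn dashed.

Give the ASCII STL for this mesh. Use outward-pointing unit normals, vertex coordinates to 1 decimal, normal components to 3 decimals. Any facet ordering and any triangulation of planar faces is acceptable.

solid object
 facet normal 0.460 -0.775 0.433
  outer loop
   vertex 1.2 0.4 0.7
   vertex 4.8 2.2 0.1
   vertex 0.1 1.2 3.3
  endloop
 endfacet
 facet normal -0.760 0.577 -0.300
  outer loop
   vertex 1.2 1.4 0.9
   vertex 0.1 1.2 3.3
   vertex 1.6 3.8 4.5
  endloop
 endfacet
 facet normal -0.909 0.082 -0.410
  outer loop
   vertex 1.2 1.4 0.9
   vertex 1.2 0.4 0.7
   vertex 0.1 1.2 3.3
  endloop
 endfacet
 facet normal -0.253 0.190 -0.949
  outer loop
   vertex 1.2 1.4 0.9
   vertex 4.8 2.2 0.1
   vertex 1.2 0.4 0.7
  endloop
 endfacet
 facet normal 0.468 -0.760 0.450
  outer loop
   vertex 2.5 2.5 3.0
   vertex 0.1 1.2 3.3
   vertex 4.8 2.2 0.1
  endloop
 endfacet
 facet normal 0.396 -0.563 0.725
  outer loop
   vertex 2.5 2.5 3.0
   vertex 1.6 3.8 4.5
   vertex 0.1 1.2 3.3
  endloop
 endfacet
 facet normal 0.759 -0.192 0.622
  outer loop
   vertex 2.5 2.5 3.0
   vertex 4.8 2.2 0.1
   vertex 1.6 3.8 4.5
  endloop
 endfacet
 facet normal -0.248 0.838 -0.485
  outer loop
   vertex 2.4 2.3 1.5
   vertex 1.6 3.8 4.5
   vertex 4.8 2.2 0.1
  endloop
 endfacet
 facet normal -0.297 0.771 -0.563
  outer loop
   vertex 2.4 2.3 1.5
   vertex 4.8 2.2 0.1
   vertex 1.2 1.4 0.9
  endloop
 endfacet
 facet normal -0.351 0.797 -0.492
  outer loop
   vertex 2.4 2.3 1.5
   vertex 1.2 1.4 0.9
   vertex 1.6 3.8 4.5
  endloop
 endfacet
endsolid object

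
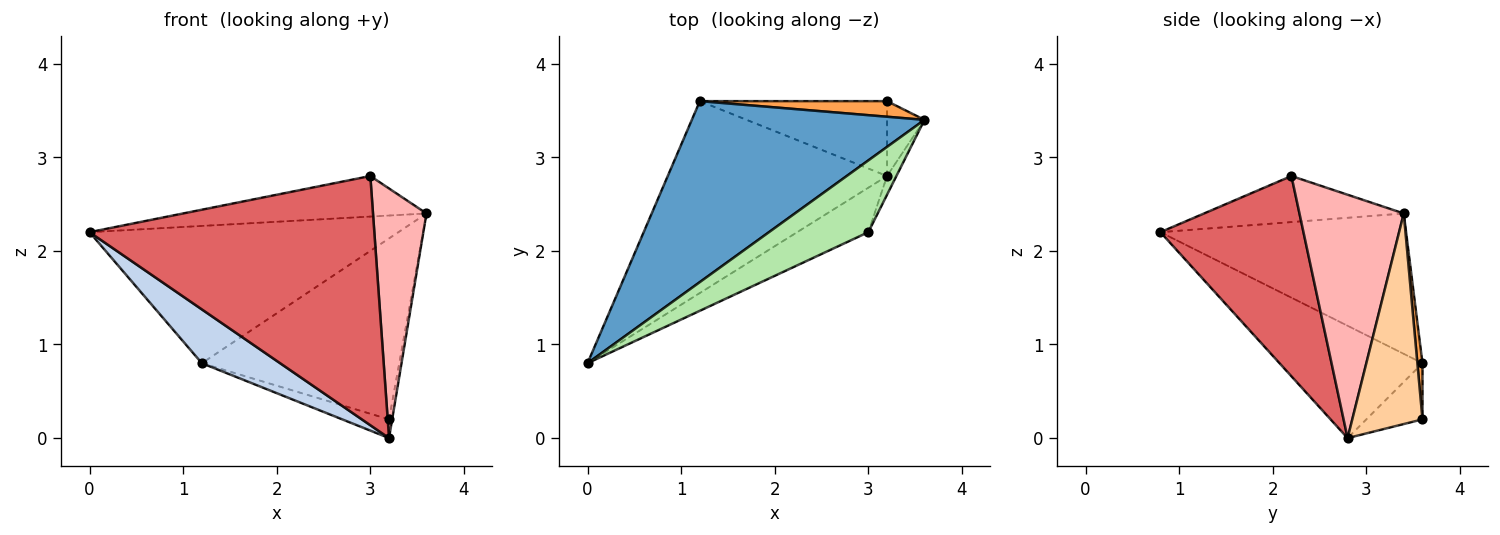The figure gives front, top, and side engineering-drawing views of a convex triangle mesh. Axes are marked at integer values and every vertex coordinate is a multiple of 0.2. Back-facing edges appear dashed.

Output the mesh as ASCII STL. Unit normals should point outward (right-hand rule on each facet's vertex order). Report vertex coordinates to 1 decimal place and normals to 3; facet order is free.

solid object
 facet normal -0.433 0.545 0.718
  outer loop
   vertex 1.2 3.6 0.8
   vertex 0.0 0.8 2.2
   vertex 3.6 3.4 2.4
  endloop
 endfacet
 facet normal -0.442 -0.242 -0.864
  outer loop
   vertex 3.2 2.8 0.0
   vertex 0.0 0.8 2.2
   vertex 1.2 3.6 0.8
  endloop
 endfacet
 facet normal 0.026 0.996 0.086
  outer loop
   vertex 3.2 3.6 0.2
   vertex 1.2 3.6 0.8
   vertex 3.6 3.4 2.4
  endloop
 endfacet
 facet normal 0.984 0.044 -0.175
  outer loop
   vertex 3.2 3.6 0.2
   vertex 3.6 3.4 2.4
   vertex 3.2 2.8 0.0
  endloop
 endfacet
 facet normal -0.279 0.233 -0.931
  outer loop
   vertex 3.2 3.6 0.2
   vertex 3.2 2.8 0.0
   vertex 1.2 3.6 0.8
  endloop
 endfacet
 facet normal -0.374 0.456 0.807
  outer loop
   vertex 3.0 2.2 2.8
   vertex 3.6 3.4 2.4
   vertex 0.0 0.8 2.2
  endloop
 endfacet
 facet normal 0.443 -0.882 -0.157
  outer loop
   vertex 3.0 2.2 2.8
   vertex 0.0 0.8 2.2
   vertex 3.2 2.8 0.0
  endloop
 endfacet
 facet normal 0.889 -0.456 -0.034
  outer loop
   vertex 3.0 2.2 2.8
   vertex 3.2 2.8 0.0
   vertex 3.6 3.4 2.4
  endloop
 endfacet
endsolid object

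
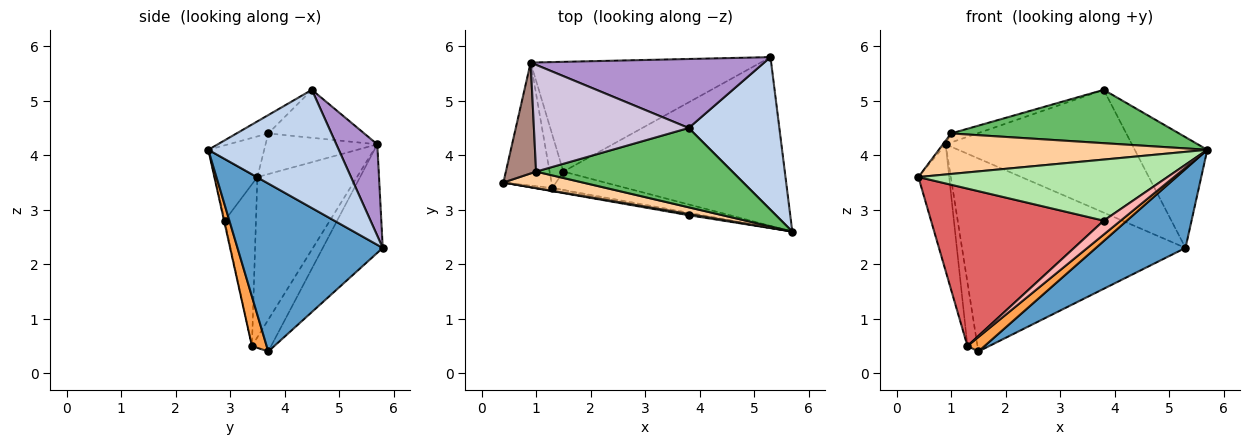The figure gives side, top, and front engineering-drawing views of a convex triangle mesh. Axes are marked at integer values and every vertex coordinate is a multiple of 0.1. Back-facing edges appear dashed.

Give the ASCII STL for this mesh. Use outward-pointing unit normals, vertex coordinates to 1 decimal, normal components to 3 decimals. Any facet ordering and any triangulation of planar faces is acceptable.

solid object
 facet normal 0.566 -0.349 -0.747
  outer loop
   vertex 1.5 3.7 0.4
   vertex 5.3 5.8 2.3
   vertex 5.7 2.6 4.1
  endloop
 endfacet
 facet normal 0.726 0.404 0.557
  outer loop
   vertex 3.8 4.5 5.2
   vertex 5.7 2.6 4.1
   vertex 5.3 5.8 2.3
  endloop
 endfacet
 facet normal 0.470 -0.545 -0.695
  outer loop
   vertex 1.3 3.4 0.5
   vertex 1.5 3.7 0.4
   vertex 5.7 2.6 4.1
  endloop
 endfacet
 facet normal -0.189 -0.910 0.369
  outer loop
   vertex 1.0 3.7 4.4
   vertex 0.4 3.5 3.6
   vertex 5.7 2.6 4.1
  endloop
 endfacet
 facet normal -0.077 -0.556 0.827
  outer loop
   vertex 1.0 3.7 4.4
   vertex 5.7 2.6 4.1
   vertex 3.8 4.5 5.2
  endloop
 endfacet
 facet normal -0.169 -0.985 0.020
  outer loop
   vertex 3.8 2.9 2.8
   vertex 5.7 2.6 4.1
   vertex 0.4 3.5 3.6
  endloop
 endfacet
 facet normal -0.178 -0.984 -0.020
  outer loop
   vertex 3.8 2.9 2.8
   vertex 0.4 3.5 3.6
   vertex 1.3 3.4 0.5
  endloop
 endfacet
 facet normal -0.035 -0.984 -0.176
  outer loop
   vertex 3.8 2.9 2.8
   vertex 1.3 3.4 0.5
   vertex 5.7 2.6 4.1
  endloop
 endfacet
 facet normal 0.188 0.856 0.481
  outer loop
   vertex 0.9 5.7 4.2
   vertex 3.8 4.5 5.2
   vertex 5.3 5.8 2.3
  endloop
 endfacet
 facet normal -0.295 0.080 0.952
  outer loop
   vertex 0.9 5.7 4.2
   vertex 1.0 3.7 4.4
   vertex 3.8 4.5 5.2
  endloop
 endfacet
 facet normal -0.802 0.020 0.597
  outer loop
   vertex 0.9 5.7 4.2
   vertex 0.4 3.5 3.6
   vertex 1.0 3.7 4.4
  endloop
 endfacet
 facet normal -0.227 0.847 -0.481
  outer loop
   vertex 0.9 5.7 4.2
   vertex 5.3 5.8 2.3
   vertex 1.5 3.7 0.4
  endloop
 endfacet
 facet normal -0.918 0.284 -0.276
  outer loop
   vertex 0.9 5.7 4.2
   vertex 1.3 3.4 0.5
   vertex 0.4 3.5 3.6
  endloop
 endfacet
 facet normal -0.828 0.432 -0.358
  outer loop
   vertex 0.9 5.7 4.2
   vertex 1.5 3.7 0.4
   vertex 1.3 3.4 0.5
  endloop
 endfacet
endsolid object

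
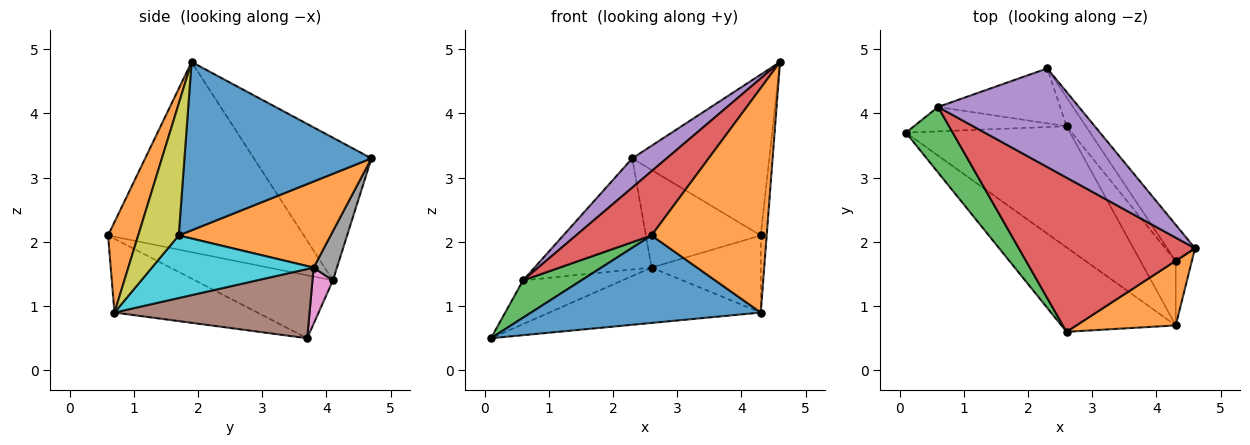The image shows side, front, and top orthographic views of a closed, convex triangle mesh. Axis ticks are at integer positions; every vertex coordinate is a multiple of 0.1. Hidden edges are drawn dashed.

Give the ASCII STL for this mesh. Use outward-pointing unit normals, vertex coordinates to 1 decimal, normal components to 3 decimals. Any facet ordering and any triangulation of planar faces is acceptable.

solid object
 facet normal -0.409 -0.657 -0.634
  outer loop
   vertex 4.3 0.7 0.9
   vertex 2.6 0.6 2.1
   vertex 0.1 3.7 0.5
  endloop
 endfacet
 facet normal 0.244 -0.932 0.268
  outer loop
   vertex 4.3 0.7 0.9
   vertex 4.6 1.9 4.8
   vertex 2.6 0.6 2.1
  endloop
 endfacet
 facet normal -0.760 -0.321 0.565
  outer loop
   vertex 0.6 4.1 1.4
   vertex 0.1 3.7 0.5
   vertex 2.6 0.6 2.1
  endloop
 endfacet
 facet normal -0.706 -0.272 0.654
  outer loop
   vertex 0.6 4.1 1.4
   vertex 2.6 0.6 2.1
   vertex 4.6 1.9 4.8
  endloop
 endfacet
 facet normal -0.697 -0.204 0.688
  outer loop
   vertex 0.6 4.1 1.4
   vertex 4.6 1.9 4.8
   vertex 2.3 4.7 3.3
  endloop
 endfacet
 facet normal 0.358 0.388 -0.849
  outer loop
   vertex 2.6 3.8 1.6
   vertex 4.3 0.7 0.9
   vertex 0.1 3.7 0.5
  endloop
 endfacet
 facet normal 0.177 0.859 -0.480
  outer loop
   vertex 2.6 3.8 1.6
   vertex 0.1 3.7 0.5
   vertex 0.6 4.1 1.4
  endloop
 endfacet
 facet normal 0.176 0.882 -0.436
  outer loop
   vertex 2.6 3.8 1.6
   vertex 0.6 4.1 1.4
   vertex 2.3 4.7 3.3
  endloop
 endfacet
 facet normal 0.982 0.144 -0.120
  outer loop
   vertex 4.3 1.7 2.1
   vertex 4.6 1.9 4.8
   vertex 4.3 0.7 0.9
  endloop
 endfacet
 facet normal 0.751 0.507 -0.423
  outer loop
   vertex 4.3 1.7 2.1
   vertex 4.3 0.7 0.9
   vertex 2.6 3.8 1.6
  endloop
 endfacet
 facet normal 0.800 0.586 -0.132
  outer loop
   vertex 4.3 1.7 2.1
   vertex 2.3 4.7 3.3
   vertex 4.6 1.9 4.8
  endloop
 endfacet
 facet normal 0.785 0.594 -0.176
  outer loop
   vertex 4.3 1.7 2.1
   vertex 2.6 3.8 1.6
   vertex 2.3 4.7 3.3
  endloop
 endfacet
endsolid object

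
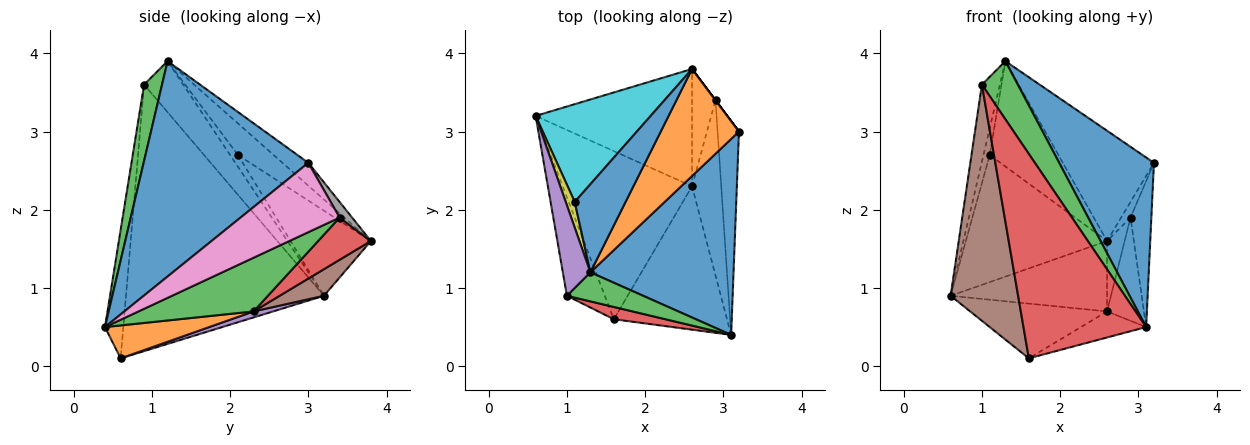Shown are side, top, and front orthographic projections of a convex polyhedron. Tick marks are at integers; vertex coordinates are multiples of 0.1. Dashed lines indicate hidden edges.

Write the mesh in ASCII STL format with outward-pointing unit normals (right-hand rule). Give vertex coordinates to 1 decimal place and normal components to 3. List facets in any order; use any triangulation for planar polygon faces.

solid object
 facet normal 0.751 -0.432 0.499
  outer loop
   vertex 1.3 1.2 3.9
   vertex 3.1 0.4 0.5
   vertex 3.2 3.0 2.6
  endloop
 endfacet
 facet normal -0.199 0.703 0.682
  outer loop
   vertex 2.6 3.8 1.6
   vertex 1.3 1.2 3.9
   vertex 3.2 3.0 2.6
  endloop
 endfacet
 facet normal 0.408 -0.816 0.408
  outer loop
   vertex 1.0 0.9 3.6
   vertex 3.1 0.4 0.5
   vertex 1.3 1.2 3.9
  endloop
 endfacet
 facet normal -0.147 -0.987 0.059
  outer loop
   vertex 1.0 0.9 3.6
   vertex 1.6 0.6 0.1
   vertex 3.1 0.4 0.5
  endloop
 endfacet
 facet normal -0.816 0.375 0.440
  outer loop
   vertex 1.0 0.9 3.6
   vertex 1.3 1.2 3.9
   vertex 0.6 3.2 0.9
  endloop
 endfacet
 facet normal -0.938 -0.320 -0.133
  outer loop
   vertex 1.0 0.9 3.6
   vertex 0.6 3.2 0.9
   vertex 1.6 0.6 0.1
  endloop
 endfacet
 facet normal 0.937 0.197 -0.289
  outer loop
   vertex 2.9 3.4 1.9
   vertex 3.2 3.0 2.6
   vertex 3.1 0.4 0.5
  endloop
 endfacet
 facet normal 0.800 0.600 0.000
  outer loop
   vertex 2.9 3.4 1.9
   vertex 2.6 3.8 1.6
   vertex 3.2 3.0 2.6
  endloop
 endfacet
 facet normal -0.670 0.536 0.514
  outer loop
   vertex 1.1 2.1 2.7
   vertex 0.6 3.2 0.9
   vertex 1.3 1.2 3.9
  endloop
 endfacet
 facet normal -0.411 0.722 0.556
  outer loop
   vertex 1.1 2.1 2.7
   vertex 2.6 3.8 1.6
   vertex 0.6 3.2 0.9
  endloop
 endfacet
 facet normal -0.370 0.712 0.596
  outer loop
   vertex 1.1 2.1 2.7
   vertex 1.3 1.2 3.9
   vertex 2.6 3.8 1.6
  endloop
 endfacet
 facet normal 0.275 0.172 -0.946
  outer loop
   vertex 2.6 2.3 0.7
   vertex 3.1 0.4 0.5
   vertex 1.6 0.6 0.1
  endloop
 endfacet
 facet normal 0.846 0.271 -0.460
  outer loop
   vertex 2.6 2.3 0.7
   vertex 2.9 3.4 1.9
   vertex 3.1 0.4 0.5
  endloop
 endfacet
 facet normal 0.839 0.280 -0.466
  outer loop
   vertex 2.6 2.3 0.7
   vertex 2.6 3.8 1.6
   vertex 2.9 3.4 1.9
  endloop
 endfacet
 facet normal 0.044 0.309 -0.950
  outer loop
   vertex 2.6 2.3 0.7
   vertex 1.6 0.6 0.1
   vertex 0.6 3.2 0.9
  endloop
 endfacet
 facet normal 0.144 0.509 -0.849
  outer loop
   vertex 2.6 2.3 0.7
   vertex 0.6 3.2 0.9
   vertex 2.6 3.8 1.6
  endloop
 endfacet
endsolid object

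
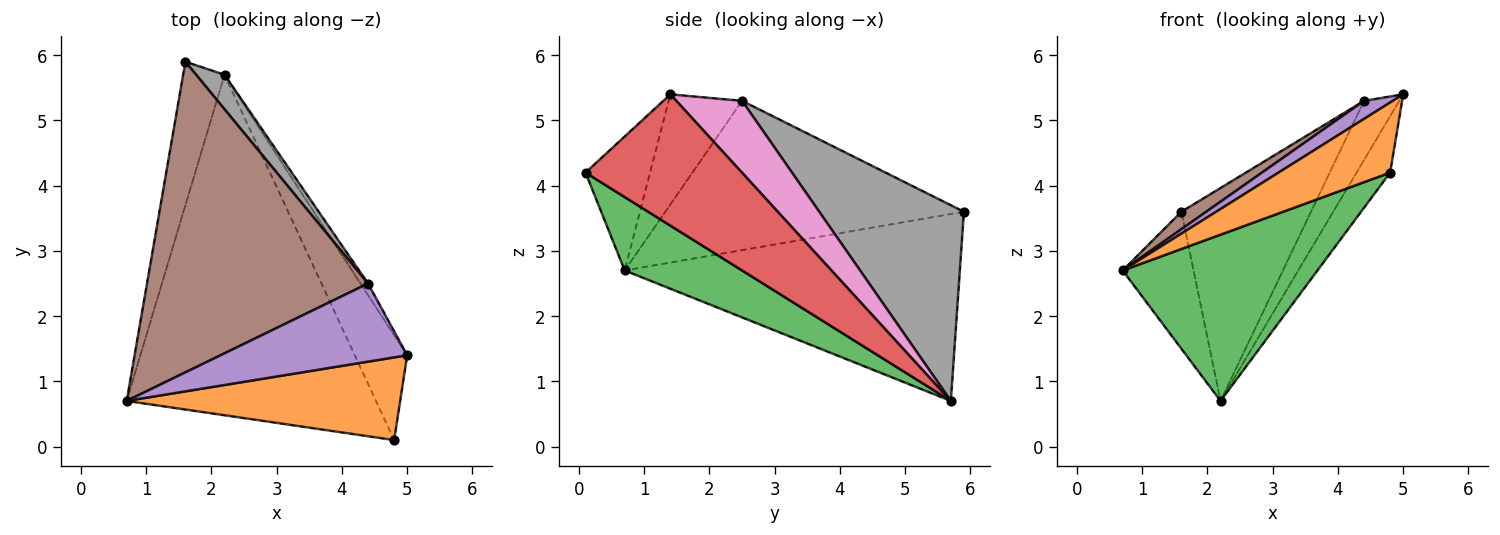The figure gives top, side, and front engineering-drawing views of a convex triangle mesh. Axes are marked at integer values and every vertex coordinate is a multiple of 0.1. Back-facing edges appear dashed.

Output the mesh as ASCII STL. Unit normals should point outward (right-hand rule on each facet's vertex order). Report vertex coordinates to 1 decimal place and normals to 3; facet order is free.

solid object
 facet normal -0.956 0.202 -0.212
  outer loop
   vertex 2.2 5.7 0.7
   vertex 0.7 0.7 2.7
   vertex 1.6 5.9 3.6
  endloop
 endfacet
 facet normal -0.350 -0.606 0.715
  outer loop
   vertex 4.8 0.1 4.2
   vertex 5.0 1.4 5.4
   vertex 0.7 0.7 2.7
  endloop
 endfacet
 facet normal 0.256 -0.424 -0.869
  outer loop
   vertex 4.8 0.1 4.2
   vertex 0.7 0.7 2.7
   vertex 2.2 5.7 0.7
  endloop
 endfacet
 facet normal 0.911 0.196 -0.364
  outer loop
   vertex 4.8 0.1 4.2
   vertex 2.2 5.7 0.7
   vertex 5.0 1.4 5.4
  endloop
 endfacet
 facet normal -0.499 -0.195 0.845
  outer loop
   vertex 4.4 2.5 5.3
   vertex 0.7 0.7 2.7
   vertex 5.0 1.4 5.4
  endloop
 endfacet
 facet normal -0.559 -0.047 0.828
  outer loop
   vertex 4.4 2.5 5.3
   vertex 1.6 5.9 3.6
   vertex 0.7 0.7 2.7
  endloop
 endfacet
 facet normal 0.878 0.470 -0.093
  outer loop
   vertex 4.4 2.5 5.3
   vertex 5.0 1.4 5.4
   vertex 2.2 5.7 0.7
  endloop
 endfacet
 facet normal 0.740 0.663 0.107
  outer loop
   vertex 4.4 2.5 5.3
   vertex 2.2 5.7 0.7
   vertex 1.6 5.9 3.6
  endloop
 endfacet
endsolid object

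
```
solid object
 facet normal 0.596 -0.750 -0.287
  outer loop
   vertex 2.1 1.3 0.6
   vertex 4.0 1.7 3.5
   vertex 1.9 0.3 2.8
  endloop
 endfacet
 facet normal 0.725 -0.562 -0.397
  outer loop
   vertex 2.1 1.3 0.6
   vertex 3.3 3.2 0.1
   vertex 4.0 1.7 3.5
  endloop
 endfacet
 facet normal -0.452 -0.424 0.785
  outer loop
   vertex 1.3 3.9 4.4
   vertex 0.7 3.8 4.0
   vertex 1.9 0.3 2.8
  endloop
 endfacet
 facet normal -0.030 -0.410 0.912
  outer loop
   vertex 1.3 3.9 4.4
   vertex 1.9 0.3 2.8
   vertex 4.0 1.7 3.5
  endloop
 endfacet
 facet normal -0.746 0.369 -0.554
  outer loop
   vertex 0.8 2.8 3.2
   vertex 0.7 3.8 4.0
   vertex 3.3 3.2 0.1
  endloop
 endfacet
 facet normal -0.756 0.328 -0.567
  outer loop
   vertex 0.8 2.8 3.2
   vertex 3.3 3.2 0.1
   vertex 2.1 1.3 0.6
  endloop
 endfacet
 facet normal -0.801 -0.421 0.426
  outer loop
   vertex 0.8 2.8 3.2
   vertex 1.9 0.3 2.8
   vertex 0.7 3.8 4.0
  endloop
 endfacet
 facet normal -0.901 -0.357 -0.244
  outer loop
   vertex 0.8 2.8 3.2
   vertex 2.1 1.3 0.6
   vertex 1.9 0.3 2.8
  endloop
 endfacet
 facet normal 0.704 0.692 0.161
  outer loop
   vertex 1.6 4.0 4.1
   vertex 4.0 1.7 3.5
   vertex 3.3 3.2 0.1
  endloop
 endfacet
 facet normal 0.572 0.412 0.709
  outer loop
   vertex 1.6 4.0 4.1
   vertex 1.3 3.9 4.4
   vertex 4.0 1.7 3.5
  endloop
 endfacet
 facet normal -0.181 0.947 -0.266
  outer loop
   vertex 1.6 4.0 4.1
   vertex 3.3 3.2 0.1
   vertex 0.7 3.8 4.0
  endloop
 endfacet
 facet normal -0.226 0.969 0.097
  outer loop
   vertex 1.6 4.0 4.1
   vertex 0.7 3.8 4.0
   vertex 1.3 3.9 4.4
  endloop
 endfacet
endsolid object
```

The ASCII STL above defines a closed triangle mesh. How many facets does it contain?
12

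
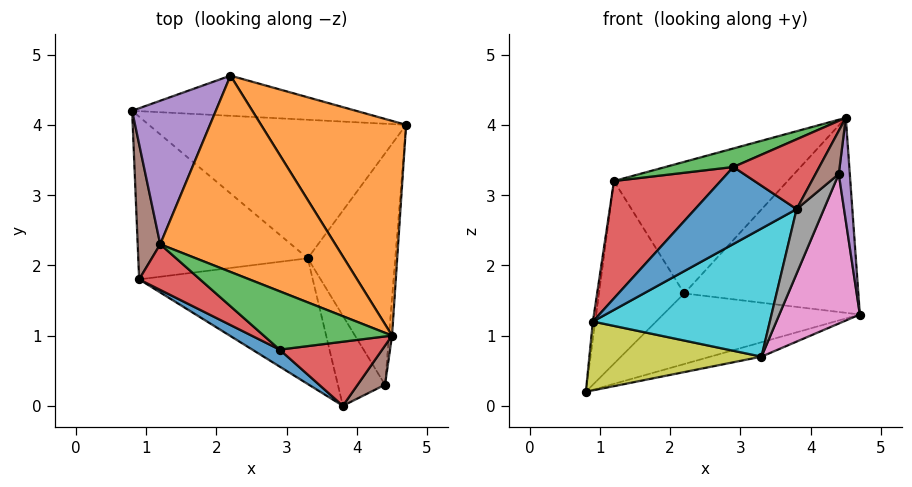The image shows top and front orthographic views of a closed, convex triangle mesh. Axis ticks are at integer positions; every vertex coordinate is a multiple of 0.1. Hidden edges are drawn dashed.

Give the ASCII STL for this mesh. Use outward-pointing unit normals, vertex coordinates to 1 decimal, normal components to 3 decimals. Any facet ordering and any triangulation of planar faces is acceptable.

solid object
 facet normal 0.181 0.855 -0.486
  outer loop
   vertex 2.2 4.7 1.6
   vertex 4.7 4.0 1.3
   vertex 0.8 4.2 0.2
  endloop
 endfacet
 facet normal 0.267 0.648 0.713
  outer loop
   vertex 2.2 4.7 1.6
   vertex 4.5 1.0 4.1
   vertex 4.7 4.0 1.3
  endloop
 endfacet
 facet normal 0.275 0.099 -0.956
  outer loop
   vertex 3.3 2.1 0.7
   vertex 0.8 4.2 0.2
   vertex 4.7 4.0 1.3
  endloop
 endfacet
 facet normal -0.200 -0.722 0.663
  outer loop
   vertex 2.9 0.8 3.4
   vertex 3.8 0.0 2.8
   vertex 4.5 1.0 4.1
  endloop
 endfacet
 facet normal 0.994 -0.100 -0.036
  outer loop
   vertex 4.4 0.3 3.3
   vertex 4.7 4.0 1.3
   vertex 4.5 1.0 4.1
  endloop
 endfacet
 facet normal -0.186 -0.728 0.660
  outer loop
   vertex 4.4 0.3 3.3
   vertex 4.5 1.0 4.1
   vertex 3.8 0.0 2.8
  endloop
 endfacet
 facet normal 0.739 -0.366 -0.566
  outer loop
   vertex 4.4 0.3 3.3
   vertex 3.3 2.1 0.7
   vertex 4.7 4.0 1.3
  endloop
 endfacet
 facet normal 0.696 -0.418 -0.584
  outer loop
   vertex 4.4 0.3 3.3
   vertex 3.8 0.0 2.8
   vertex 3.3 2.1 0.7
  endloop
 endfacet
 facet normal -0.142 -0.386 -0.912
  outer loop
   vertex 0.9 1.8 1.2
   vertex 0.8 4.2 0.2
   vertex 3.3 2.1 0.7
  endloop
 endfacet
 facet normal -0.057 -0.713 -0.699
  outer loop
   vertex 0.9 1.8 1.2
   vertex 3.3 2.1 0.7
   vertex 3.8 0.0 2.8
  endloop
 endfacet
 facet normal -0.587 -0.791 0.174
  outer loop
   vertex 0.9 1.8 1.2
   vertex 3.8 0.0 2.8
   vertex 2.9 0.8 3.4
  endloop
 endfacet
 facet normal -0.007 0.557 0.831
  outer loop
   vertex 1.2 2.3 3.2
   vertex 4.5 1.0 4.1
   vertex 2.2 4.7 1.6
  endloop
 endfacet
 facet normal -0.355 -0.283 0.891
  outer loop
   vertex 1.2 2.3 3.2
   vertex 2.9 0.8 3.4
   vertex 4.5 1.0 4.1
  endloop
 endfacet
 facet normal -0.654 -0.705 0.274
  outer loop
   vertex 1.2 2.3 3.2
   vertex 0.9 1.8 1.2
   vertex 2.9 0.8 3.4
  endloop
 endfacet
 facet normal -0.668 0.585 0.460
  outer loop
   vertex 1.2 2.3 3.2
   vertex 2.2 4.7 1.6
   vertex 0.8 4.2 0.2
  endloop
 endfacet
 facet normal -0.989 0.019 0.144
  outer loop
   vertex 1.2 2.3 3.2
   vertex 0.8 4.2 0.2
   vertex 0.9 1.8 1.2
  endloop
 endfacet
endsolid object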